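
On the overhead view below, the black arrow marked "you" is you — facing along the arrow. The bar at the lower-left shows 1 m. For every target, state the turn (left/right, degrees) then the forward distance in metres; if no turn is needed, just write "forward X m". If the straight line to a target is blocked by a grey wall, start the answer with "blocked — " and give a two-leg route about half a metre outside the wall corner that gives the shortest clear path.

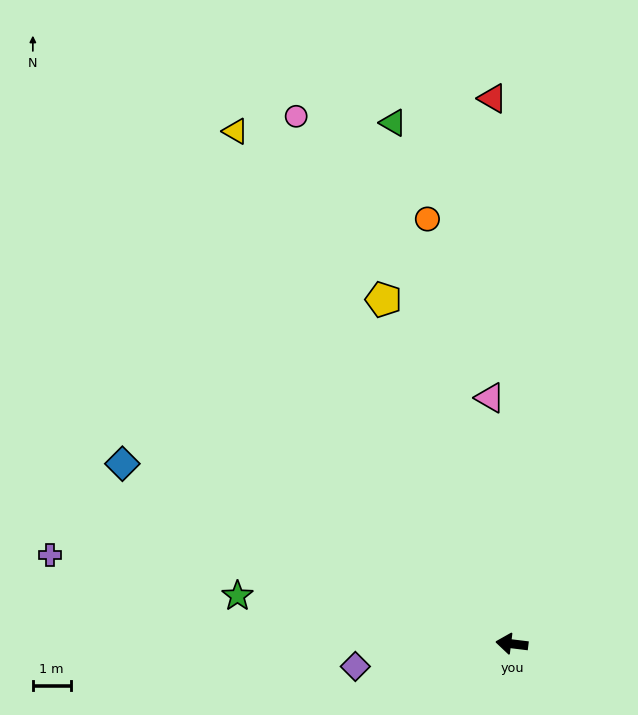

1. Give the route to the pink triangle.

turn right 78°, forward 6.6 m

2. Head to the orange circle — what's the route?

turn right 72°, forward 11.5 m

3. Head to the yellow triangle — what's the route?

turn right 55°, forward 15.4 m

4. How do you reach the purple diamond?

turn left 15°, forward 4.2 m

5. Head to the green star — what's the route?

turn right 3°, forward 7.4 m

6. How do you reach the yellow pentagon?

turn right 63°, forward 9.7 m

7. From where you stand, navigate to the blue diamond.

turn right 18°, forward 11.4 m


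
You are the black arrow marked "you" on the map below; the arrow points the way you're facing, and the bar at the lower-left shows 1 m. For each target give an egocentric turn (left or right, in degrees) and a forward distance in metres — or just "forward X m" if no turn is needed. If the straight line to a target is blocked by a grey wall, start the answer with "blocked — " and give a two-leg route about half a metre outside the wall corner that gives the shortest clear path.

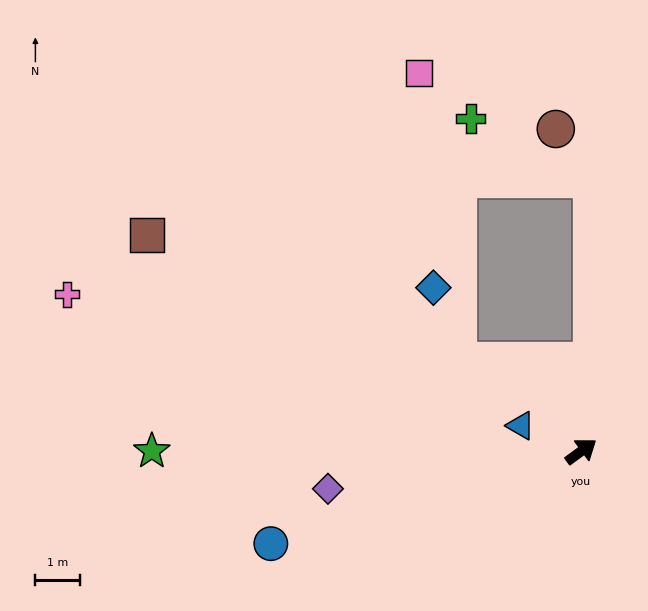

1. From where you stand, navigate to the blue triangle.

turn left 121°, forward 1.5 m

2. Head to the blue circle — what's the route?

turn left 160°, forward 7.3 m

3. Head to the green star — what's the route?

turn left 144°, forward 9.7 m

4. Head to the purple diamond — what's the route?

turn left 152°, forward 5.8 m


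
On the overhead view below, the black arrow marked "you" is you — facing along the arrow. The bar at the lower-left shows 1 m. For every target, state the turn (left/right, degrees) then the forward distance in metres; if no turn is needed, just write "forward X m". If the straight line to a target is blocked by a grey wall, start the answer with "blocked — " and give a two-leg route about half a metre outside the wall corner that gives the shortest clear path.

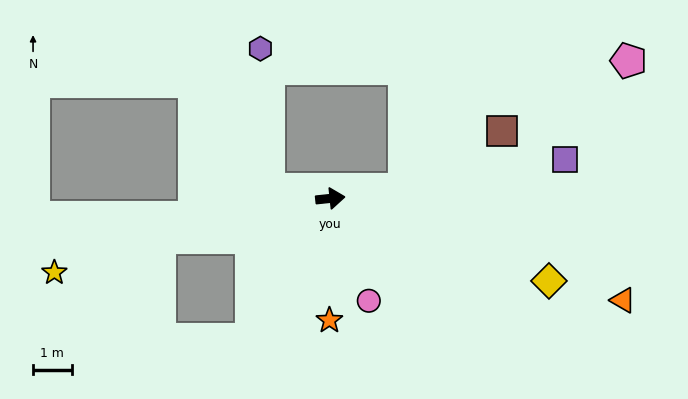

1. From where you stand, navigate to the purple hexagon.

blocked — turn left 166°, forward 1.6 m, then turn right 78°, forward 3.7 m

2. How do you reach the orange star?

turn right 96°, forward 3.2 m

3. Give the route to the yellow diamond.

turn right 27°, forward 6.1 m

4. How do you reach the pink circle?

turn right 75°, forward 2.8 m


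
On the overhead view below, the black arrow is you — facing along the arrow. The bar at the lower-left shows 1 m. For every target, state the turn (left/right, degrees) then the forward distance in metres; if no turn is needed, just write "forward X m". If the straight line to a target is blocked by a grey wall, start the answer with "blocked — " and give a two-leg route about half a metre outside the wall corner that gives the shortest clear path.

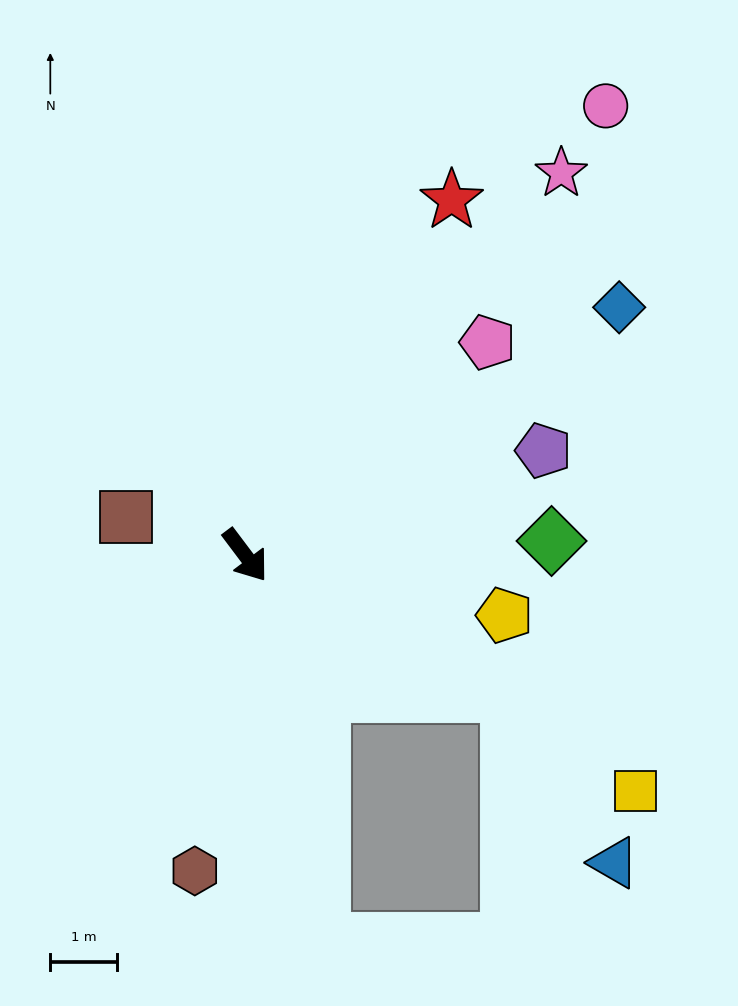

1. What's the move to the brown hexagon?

turn right 46°, forward 4.8 m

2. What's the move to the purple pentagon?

turn left 72°, forward 4.8 m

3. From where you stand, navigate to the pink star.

turn left 103°, forward 7.5 m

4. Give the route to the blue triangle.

blocked — turn left 25°, forward 4.5 m, then turn right 30°, forward 3.0 m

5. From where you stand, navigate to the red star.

turn left 113°, forward 6.2 m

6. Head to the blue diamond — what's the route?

turn left 87°, forward 6.8 m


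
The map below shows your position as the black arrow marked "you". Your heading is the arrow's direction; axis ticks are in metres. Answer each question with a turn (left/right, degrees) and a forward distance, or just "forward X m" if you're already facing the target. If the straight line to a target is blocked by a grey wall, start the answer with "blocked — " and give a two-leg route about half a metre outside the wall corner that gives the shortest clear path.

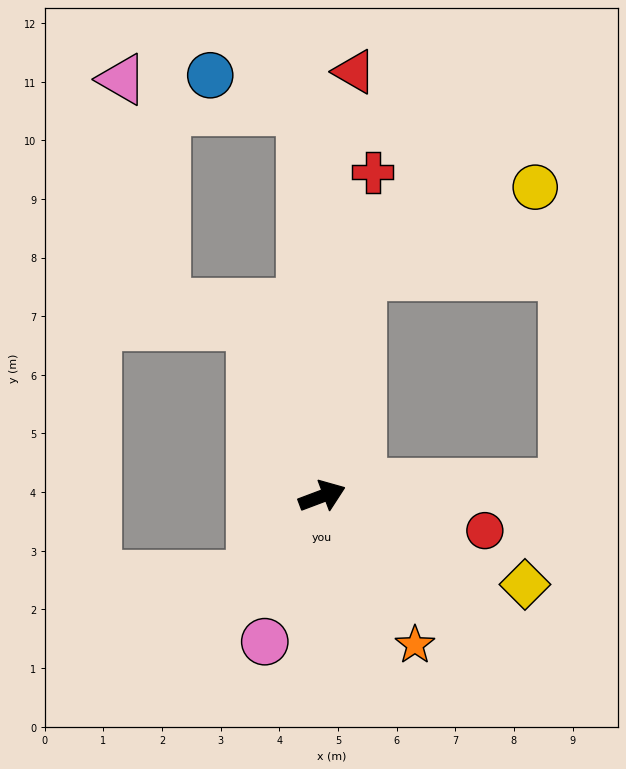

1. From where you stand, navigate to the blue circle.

blocked — turn left 72°, forward 6.6 m, then turn left 66°, forward 1.7 m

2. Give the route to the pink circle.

turn right 132°, forward 2.7 m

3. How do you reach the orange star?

turn right 79°, forward 3.0 m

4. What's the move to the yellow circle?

blocked — turn left 59°, forward 3.8 m, then turn right 53°, forward 3.3 m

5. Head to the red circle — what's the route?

turn right 33°, forward 2.8 m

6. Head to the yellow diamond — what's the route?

turn right 44°, forward 3.8 m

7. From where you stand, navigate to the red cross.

turn left 60°, forward 5.6 m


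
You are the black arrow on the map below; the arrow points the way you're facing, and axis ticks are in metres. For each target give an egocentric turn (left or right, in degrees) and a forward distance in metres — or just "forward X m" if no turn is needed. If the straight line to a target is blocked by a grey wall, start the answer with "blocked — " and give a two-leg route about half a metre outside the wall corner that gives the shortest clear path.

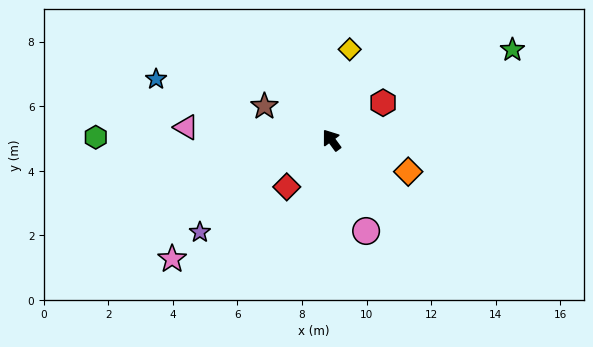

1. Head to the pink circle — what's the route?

turn left 165°, forward 3.0 m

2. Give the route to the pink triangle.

turn left 49°, forward 4.5 m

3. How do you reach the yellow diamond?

turn right 48°, forward 2.9 m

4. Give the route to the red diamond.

turn left 100°, forward 2.0 m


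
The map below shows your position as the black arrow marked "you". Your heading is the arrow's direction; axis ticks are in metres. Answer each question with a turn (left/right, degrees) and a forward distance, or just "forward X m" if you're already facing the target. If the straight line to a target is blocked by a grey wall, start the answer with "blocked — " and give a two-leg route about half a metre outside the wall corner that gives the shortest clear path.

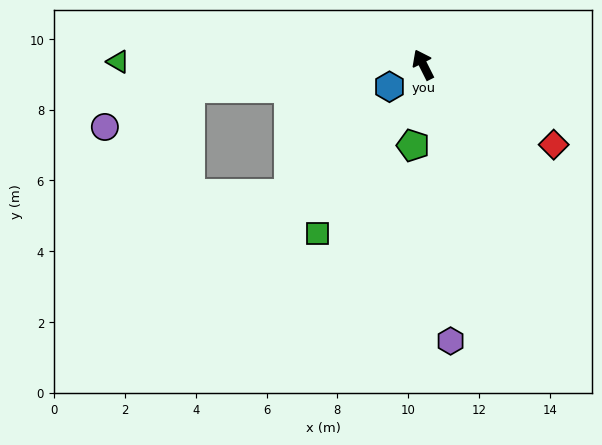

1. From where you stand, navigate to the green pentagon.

turn left 146°, forward 2.3 m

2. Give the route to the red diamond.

turn right 148°, forward 4.3 m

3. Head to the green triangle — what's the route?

turn left 63°, forward 8.6 m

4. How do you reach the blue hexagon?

turn left 97°, forward 1.1 m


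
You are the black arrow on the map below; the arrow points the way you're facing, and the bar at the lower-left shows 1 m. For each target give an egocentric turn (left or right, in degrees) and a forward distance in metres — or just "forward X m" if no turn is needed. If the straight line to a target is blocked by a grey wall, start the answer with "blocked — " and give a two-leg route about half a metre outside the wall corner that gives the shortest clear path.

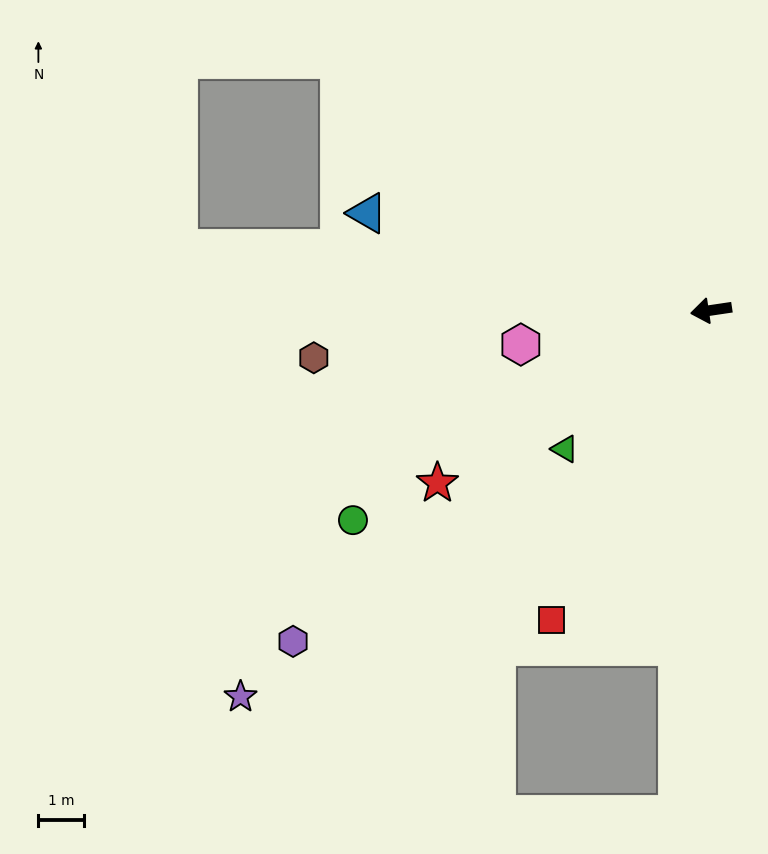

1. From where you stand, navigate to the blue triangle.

turn right 24°, forward 7.8 m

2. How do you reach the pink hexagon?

forward 4.2 m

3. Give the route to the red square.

turn left 54°, forward 7.6 m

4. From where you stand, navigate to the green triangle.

turn left 35°, forward 4.4 m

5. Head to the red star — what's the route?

turn left 24°, forward 7.1 m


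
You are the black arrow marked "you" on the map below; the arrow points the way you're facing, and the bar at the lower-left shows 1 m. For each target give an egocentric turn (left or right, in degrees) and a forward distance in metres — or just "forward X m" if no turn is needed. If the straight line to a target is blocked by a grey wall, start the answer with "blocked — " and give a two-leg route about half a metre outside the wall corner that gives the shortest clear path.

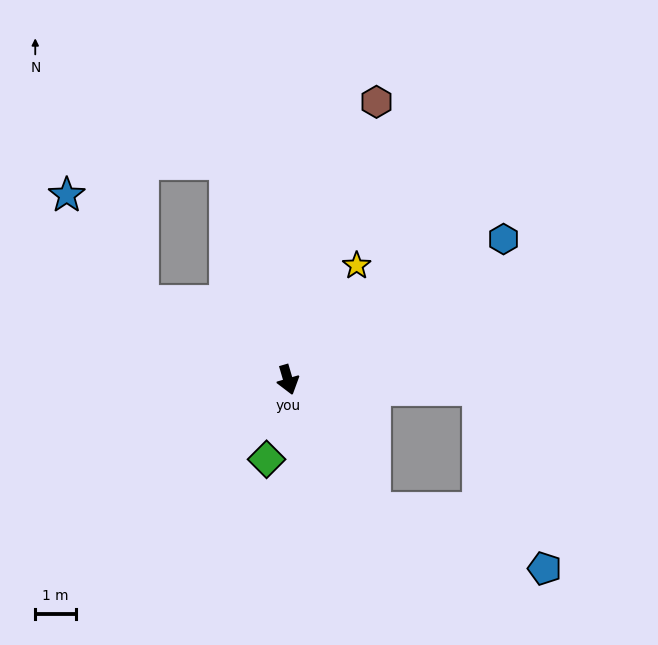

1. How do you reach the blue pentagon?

blocked — turn left 17°, forward 3.8 m, then turn left 37°, forward 4.5 m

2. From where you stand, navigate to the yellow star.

turn left 133°, forward 3.3 m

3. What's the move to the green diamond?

turn right 31°, forward 2.0 m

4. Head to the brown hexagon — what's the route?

turn left 146°, forward 7.2 m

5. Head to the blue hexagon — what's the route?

turn left 107°, forward 6.4 m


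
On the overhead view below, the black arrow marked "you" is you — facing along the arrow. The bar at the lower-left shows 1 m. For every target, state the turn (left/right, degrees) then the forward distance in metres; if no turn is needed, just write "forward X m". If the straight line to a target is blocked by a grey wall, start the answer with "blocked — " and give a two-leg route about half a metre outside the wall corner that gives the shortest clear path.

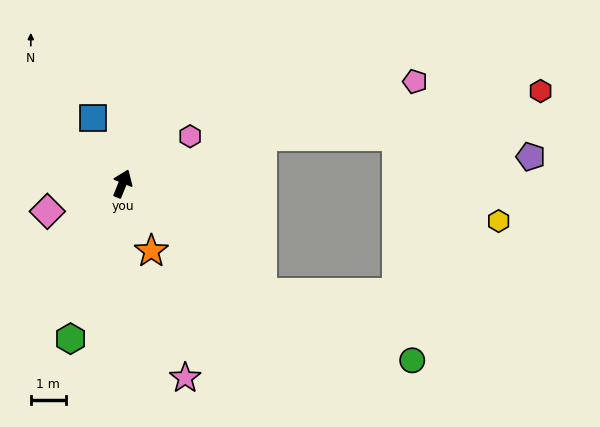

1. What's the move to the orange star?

turn right 135°, forward 2.1 m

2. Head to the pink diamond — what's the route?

turn left 132°, forward 2.3 m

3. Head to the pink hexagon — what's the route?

turn right 33°, forward 2.4 m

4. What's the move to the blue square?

turn left 46°, forward 2.1 m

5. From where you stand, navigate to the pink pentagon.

turn right 49°, forward 8.9 m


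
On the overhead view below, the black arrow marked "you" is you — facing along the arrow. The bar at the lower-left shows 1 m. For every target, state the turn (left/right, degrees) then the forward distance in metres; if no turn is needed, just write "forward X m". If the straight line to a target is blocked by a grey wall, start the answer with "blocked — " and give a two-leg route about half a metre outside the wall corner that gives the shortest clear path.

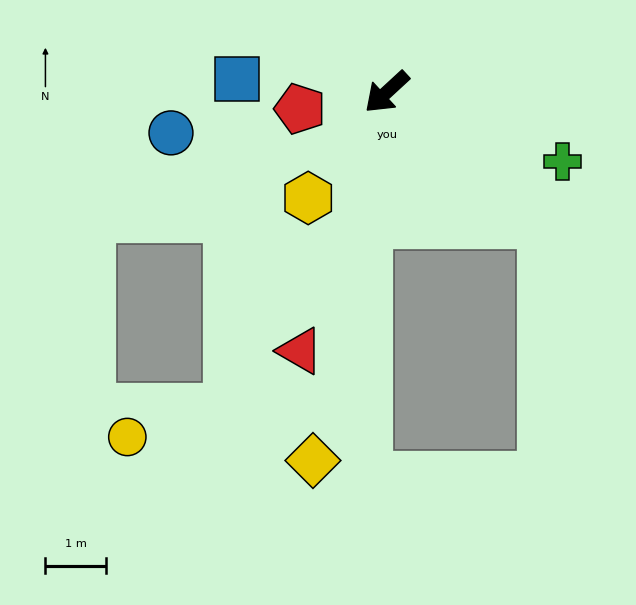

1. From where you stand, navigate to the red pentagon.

turn right 32°, forward 1.5 m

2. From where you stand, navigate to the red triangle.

turn left 29°, forward 4.5 m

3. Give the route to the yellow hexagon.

turn left 11°, forward 2.2 m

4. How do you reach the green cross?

turn left 116°, forward 3.1 m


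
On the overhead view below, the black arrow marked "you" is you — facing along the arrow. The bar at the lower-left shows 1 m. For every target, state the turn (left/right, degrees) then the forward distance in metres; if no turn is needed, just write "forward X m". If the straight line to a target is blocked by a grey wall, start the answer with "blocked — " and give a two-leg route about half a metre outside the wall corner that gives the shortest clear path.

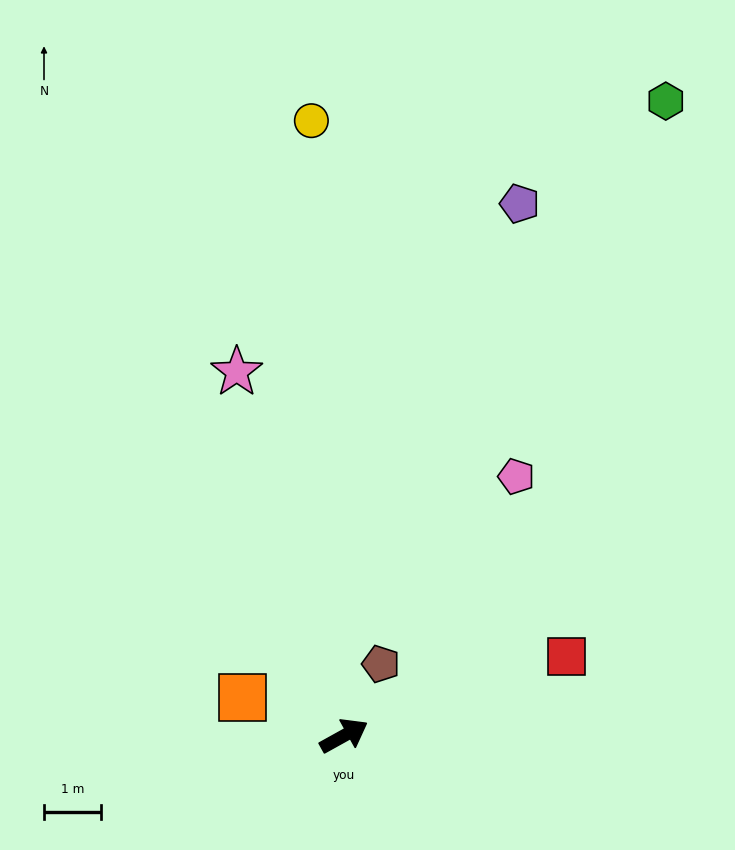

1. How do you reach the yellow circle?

turn left 64°, forward 10.8 m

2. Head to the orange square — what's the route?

turn left 130°, forward 1.9 m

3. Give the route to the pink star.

turn left 77°, forward 6.6 m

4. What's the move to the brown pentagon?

turn left 34°, forward 1.4 m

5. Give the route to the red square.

turn right 10°, forward 4.1 m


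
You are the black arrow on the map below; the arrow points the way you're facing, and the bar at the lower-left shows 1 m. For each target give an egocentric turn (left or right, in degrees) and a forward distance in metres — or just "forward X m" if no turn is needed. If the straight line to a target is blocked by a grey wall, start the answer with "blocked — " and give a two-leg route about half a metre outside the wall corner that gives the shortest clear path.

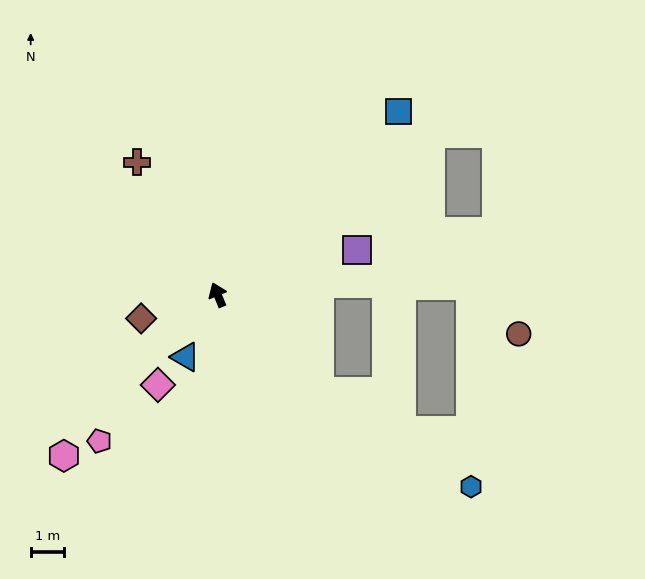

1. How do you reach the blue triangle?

turn left 130°, forward 2.1 m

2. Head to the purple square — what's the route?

turn right 94°, forward 4.4 m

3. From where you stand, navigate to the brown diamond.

turn left 85°, forward 2.4 m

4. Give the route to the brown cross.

turn left 9°, forward 4.6 m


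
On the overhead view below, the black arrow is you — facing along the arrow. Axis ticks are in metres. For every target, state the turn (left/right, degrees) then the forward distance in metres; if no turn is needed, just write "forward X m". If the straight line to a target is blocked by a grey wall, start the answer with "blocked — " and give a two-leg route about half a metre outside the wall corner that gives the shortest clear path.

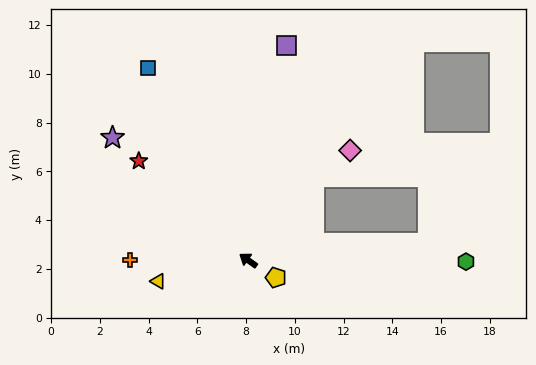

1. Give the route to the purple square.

turn right 65°, forward 8.9 m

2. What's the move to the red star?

turn right 7°, forward 6.1 m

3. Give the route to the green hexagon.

turn right 145°, forward 8.9 m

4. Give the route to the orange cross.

turn left 35°, forward 4.8 m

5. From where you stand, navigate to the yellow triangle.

turn left 49°, forward 3.8 m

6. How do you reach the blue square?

turn right 27°, forward 8.9 m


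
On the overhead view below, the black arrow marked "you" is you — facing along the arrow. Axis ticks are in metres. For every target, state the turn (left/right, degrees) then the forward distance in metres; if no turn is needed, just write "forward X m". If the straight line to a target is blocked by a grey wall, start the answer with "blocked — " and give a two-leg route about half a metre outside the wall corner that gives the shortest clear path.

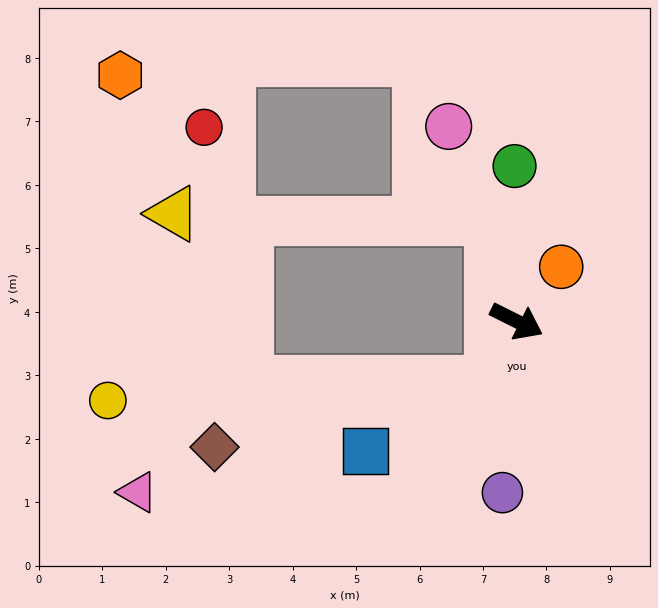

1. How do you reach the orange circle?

turn left 77°, forward 1.1 m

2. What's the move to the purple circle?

turn right 68°, forward 2.7 m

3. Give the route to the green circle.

turn left 117°, forward 2.4 m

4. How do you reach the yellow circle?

blocked — turn right 86°, forward 1.0 m, then turn right 65°, forward 6.1 m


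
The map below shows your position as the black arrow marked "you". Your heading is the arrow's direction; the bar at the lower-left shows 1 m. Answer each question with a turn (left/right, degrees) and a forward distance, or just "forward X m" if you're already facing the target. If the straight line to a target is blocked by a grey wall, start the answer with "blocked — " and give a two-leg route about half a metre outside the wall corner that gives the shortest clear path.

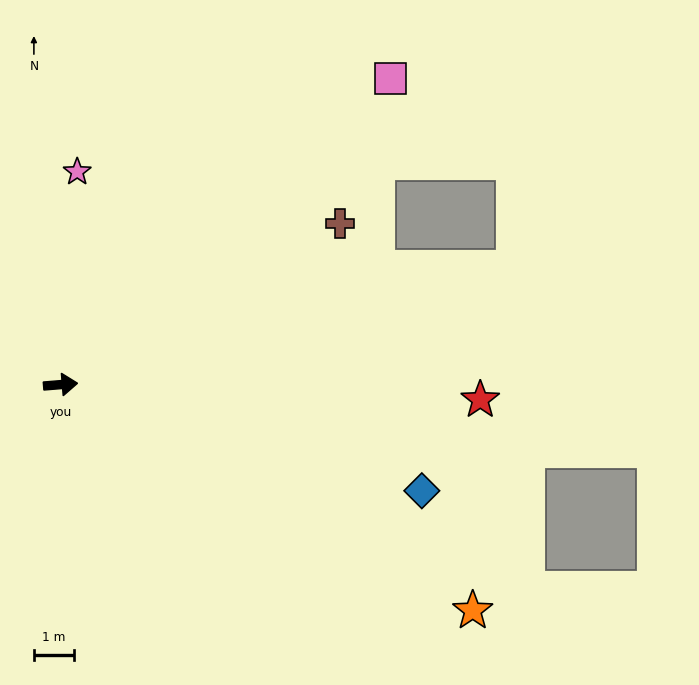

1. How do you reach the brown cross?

turn left 25°, forward 8.0 m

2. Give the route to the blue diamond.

turn right 21°, forward 9.3 m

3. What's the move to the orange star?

turn right 33°, forward 11.6 m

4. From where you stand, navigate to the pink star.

turn left 81°, forward 5.3 m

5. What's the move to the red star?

turn right 7°, forward 10.4 m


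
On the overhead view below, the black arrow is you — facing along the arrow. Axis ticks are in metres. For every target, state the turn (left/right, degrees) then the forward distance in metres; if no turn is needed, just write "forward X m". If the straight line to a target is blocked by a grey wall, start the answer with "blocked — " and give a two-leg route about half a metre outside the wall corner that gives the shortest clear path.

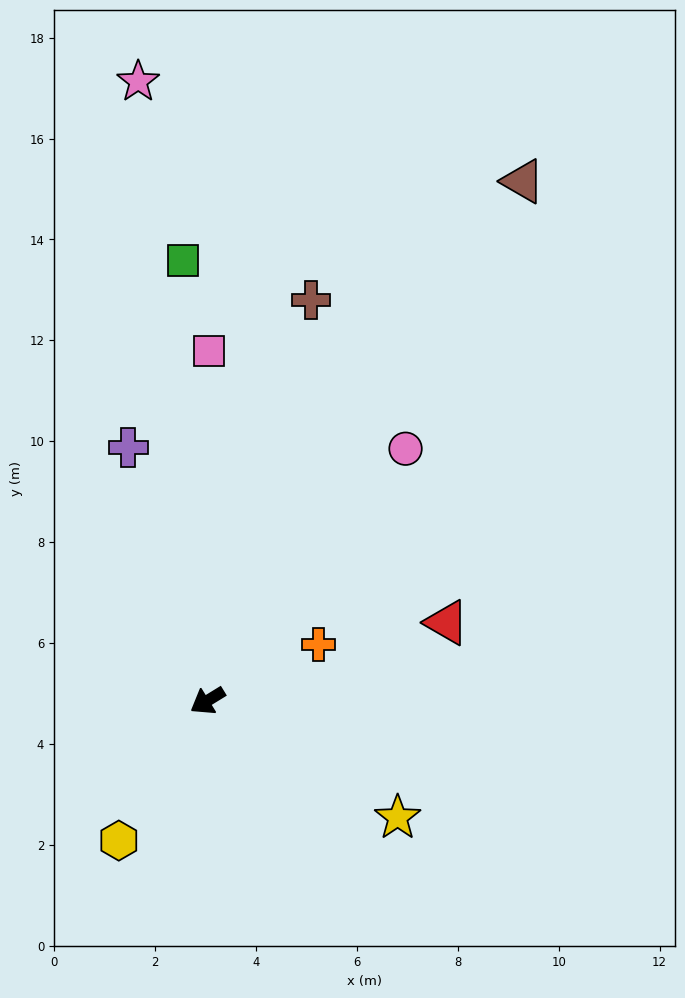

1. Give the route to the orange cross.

turn left 175°, forward 2.5 m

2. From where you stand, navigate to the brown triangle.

turn right 153°, forward 12.0 m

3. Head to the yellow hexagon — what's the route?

turn left 26°, forward 3.3 m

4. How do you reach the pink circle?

turn right 160°, forward 6.4 m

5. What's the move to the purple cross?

turn right 104°, forward 5.3 m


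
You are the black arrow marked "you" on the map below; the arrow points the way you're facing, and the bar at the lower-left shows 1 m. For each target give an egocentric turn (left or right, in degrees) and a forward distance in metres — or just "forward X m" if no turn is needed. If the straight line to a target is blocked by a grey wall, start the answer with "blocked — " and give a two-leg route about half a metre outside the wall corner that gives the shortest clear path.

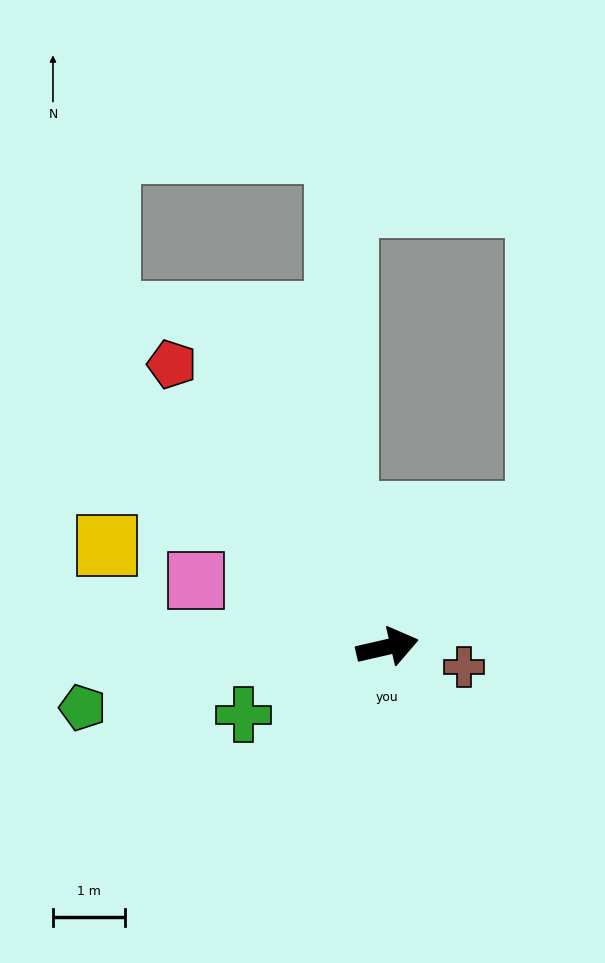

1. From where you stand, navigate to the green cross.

turn right 168°, forward 2.2 m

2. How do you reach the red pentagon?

turn left 114°, forward 4.9 m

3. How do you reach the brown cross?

turn right 28°, forward 1.1 m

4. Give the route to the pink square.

turn left 148°, forward 2.8 m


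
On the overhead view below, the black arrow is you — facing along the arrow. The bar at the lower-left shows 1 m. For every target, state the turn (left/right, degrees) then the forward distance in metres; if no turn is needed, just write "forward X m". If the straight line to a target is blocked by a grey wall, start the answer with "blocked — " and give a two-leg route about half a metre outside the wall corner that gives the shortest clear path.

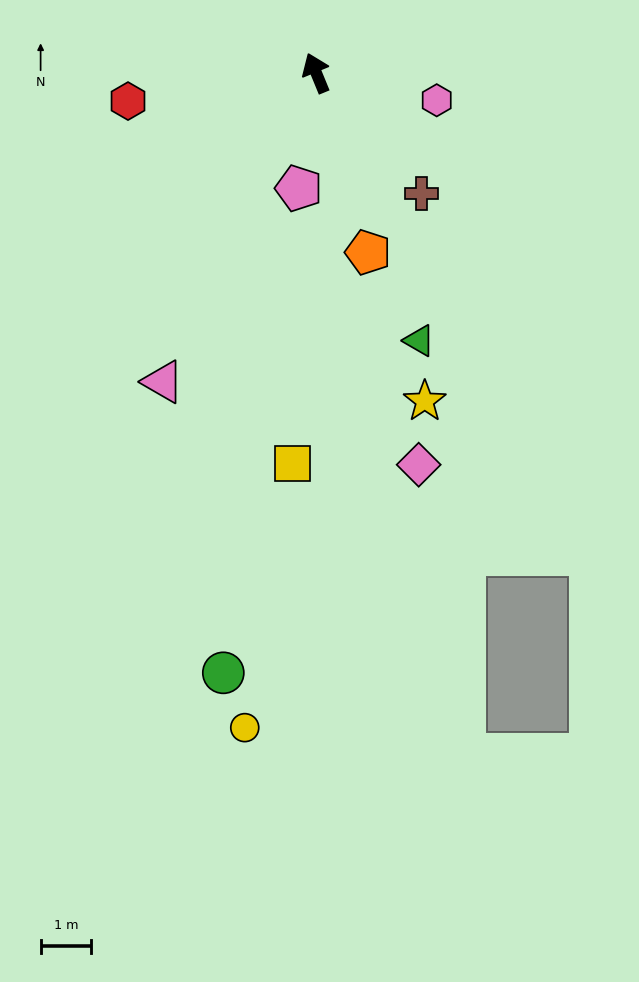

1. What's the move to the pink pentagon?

turn left 149°, forward 2.3 m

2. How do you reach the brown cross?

turn right 161°, forward 3.2 m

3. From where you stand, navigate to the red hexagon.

turn left 76°, forward 3.8 m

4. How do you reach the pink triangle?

turn left 131°, forward 6.8 m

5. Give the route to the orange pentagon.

turn left 174°, forward 3.7 m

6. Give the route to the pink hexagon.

turn right 125°, forward 2.4 m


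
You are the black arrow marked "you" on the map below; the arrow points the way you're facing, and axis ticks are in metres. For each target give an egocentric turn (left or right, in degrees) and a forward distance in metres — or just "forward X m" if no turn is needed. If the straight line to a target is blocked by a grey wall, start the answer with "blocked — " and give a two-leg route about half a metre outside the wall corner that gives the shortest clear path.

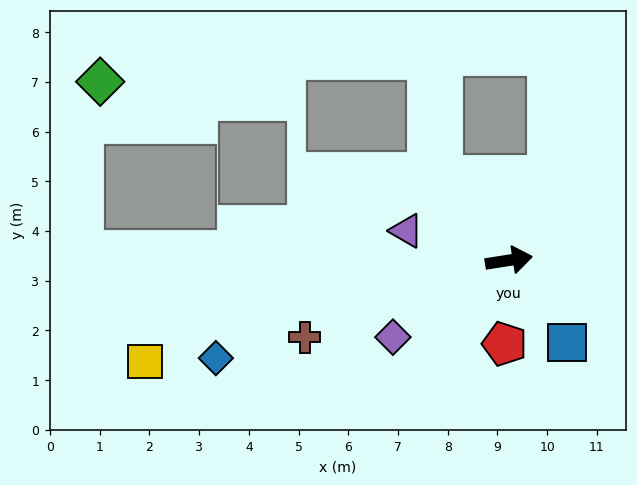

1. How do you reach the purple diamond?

turn right 155°, forward 2.8 m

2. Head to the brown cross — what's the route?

turn right 168°, forward 4.4 m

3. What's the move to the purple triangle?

turn left 155°, forward 2.1 m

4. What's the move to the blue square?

turn right 64°, forward 2.0 m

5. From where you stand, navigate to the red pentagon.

turn right 102°, forward 1.7 m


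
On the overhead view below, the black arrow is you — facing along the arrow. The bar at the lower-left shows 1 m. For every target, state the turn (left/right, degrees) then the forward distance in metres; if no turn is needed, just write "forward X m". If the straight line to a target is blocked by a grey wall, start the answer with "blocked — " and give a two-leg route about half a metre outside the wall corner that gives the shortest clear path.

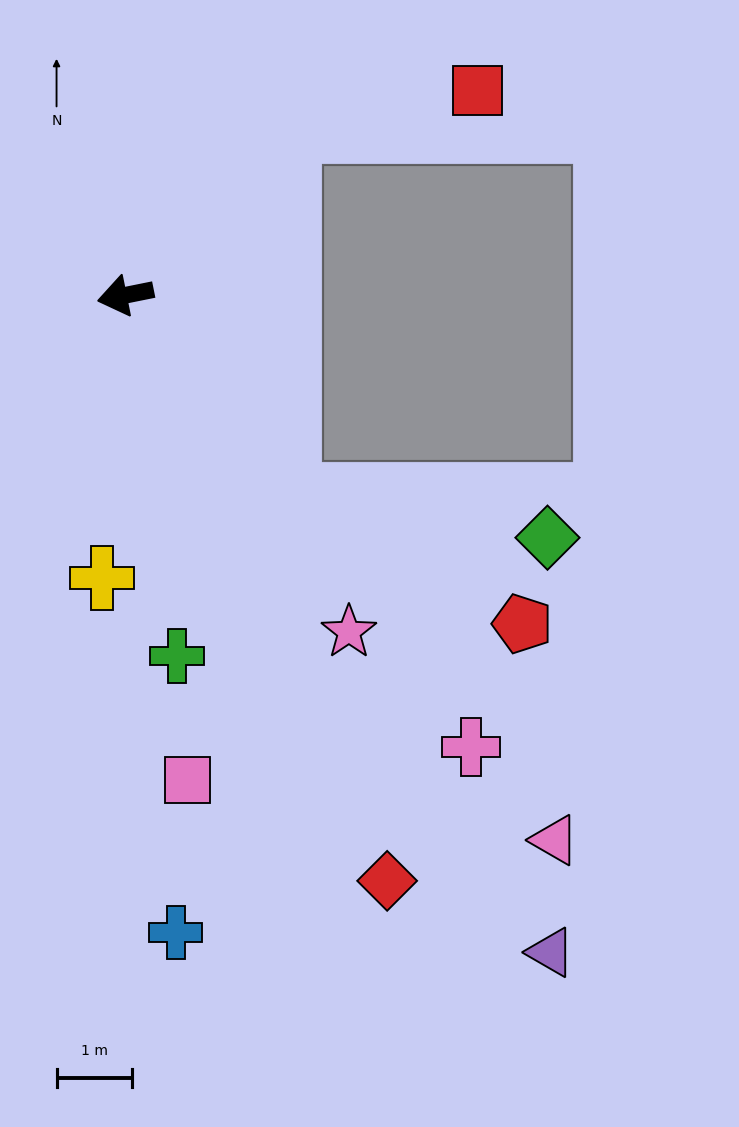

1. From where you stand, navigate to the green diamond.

blocked — turn left 118°, forward 3.4 m, then turn left 41°, forward 3.5 m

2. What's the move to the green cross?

turn left 87°, forward 4.8 m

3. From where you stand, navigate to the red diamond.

turn left 103°, forward 8.5 m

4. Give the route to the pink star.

turn left 112°, forward 5.3 m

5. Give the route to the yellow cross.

turn left 74°, forward 3.8 m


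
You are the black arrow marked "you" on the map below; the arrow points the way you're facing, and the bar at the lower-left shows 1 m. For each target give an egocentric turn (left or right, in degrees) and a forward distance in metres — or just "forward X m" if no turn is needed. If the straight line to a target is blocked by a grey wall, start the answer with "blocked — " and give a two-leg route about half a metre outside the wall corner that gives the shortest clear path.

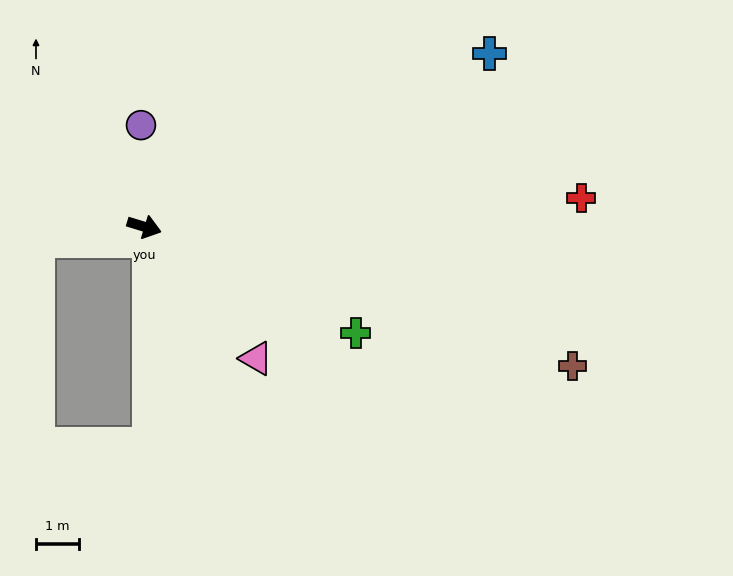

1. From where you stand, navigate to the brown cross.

forward 10.5 m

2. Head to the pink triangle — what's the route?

turn right 33°, forward 4.0 m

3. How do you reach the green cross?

turn right 10°, forward 5.5 m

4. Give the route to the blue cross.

turn left 44°, forward 9.0 m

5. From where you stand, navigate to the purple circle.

turn left 109°, forward 2.4 m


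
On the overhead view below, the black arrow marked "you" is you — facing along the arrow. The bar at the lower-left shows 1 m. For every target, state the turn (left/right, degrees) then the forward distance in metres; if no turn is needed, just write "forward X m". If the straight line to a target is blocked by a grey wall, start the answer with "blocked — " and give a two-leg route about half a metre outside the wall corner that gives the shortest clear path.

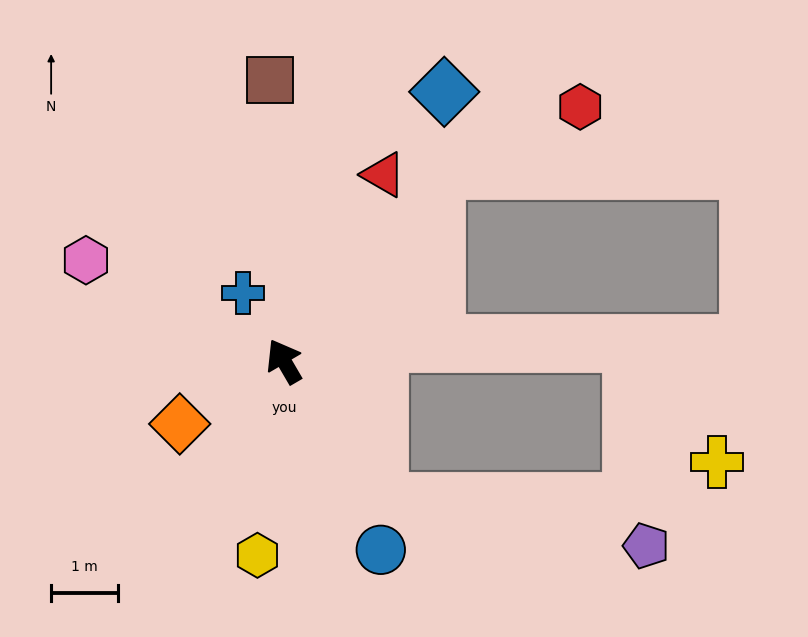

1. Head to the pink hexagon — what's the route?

turn left 33°, forward 3.3 m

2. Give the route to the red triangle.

turn right 58°, forward 3.2 m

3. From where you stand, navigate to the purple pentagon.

blocked — turn right 176°, forward 2.5 m, then turn left 46°, forward 4.0 m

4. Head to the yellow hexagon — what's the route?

turn left 142°, forward 2.9 m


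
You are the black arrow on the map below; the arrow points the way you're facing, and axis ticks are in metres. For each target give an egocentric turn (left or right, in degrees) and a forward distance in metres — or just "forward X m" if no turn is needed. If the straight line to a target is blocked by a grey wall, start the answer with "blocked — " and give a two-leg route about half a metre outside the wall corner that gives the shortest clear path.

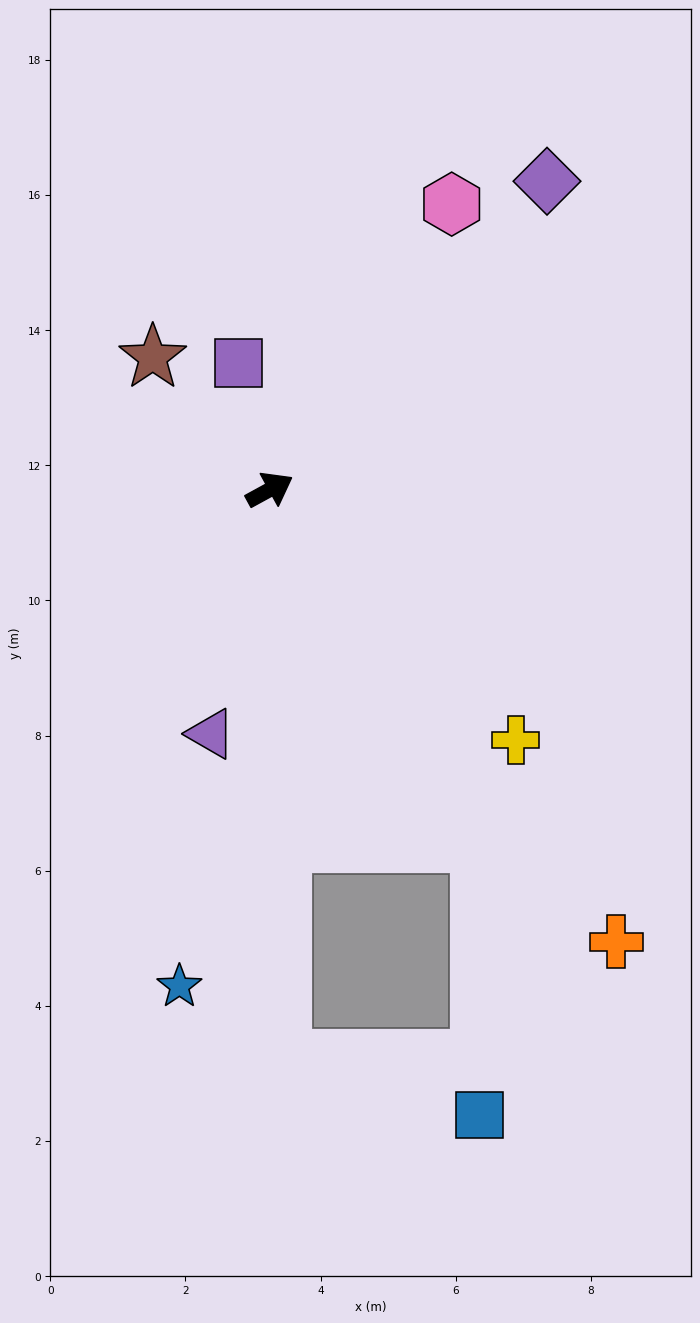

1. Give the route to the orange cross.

turn right 81°, forward 8.4 m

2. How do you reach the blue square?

blocked — turn right 88°, forward 6.1 m, then turn right 31°, forward 4.0 m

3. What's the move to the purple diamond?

turn left 19°, forward 6.1 m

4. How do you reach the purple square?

turn left 75°, forward 1.9 m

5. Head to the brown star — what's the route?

turn left 103°, forward 2.6 m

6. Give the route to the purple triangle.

turn right 132°, forward 3.7 m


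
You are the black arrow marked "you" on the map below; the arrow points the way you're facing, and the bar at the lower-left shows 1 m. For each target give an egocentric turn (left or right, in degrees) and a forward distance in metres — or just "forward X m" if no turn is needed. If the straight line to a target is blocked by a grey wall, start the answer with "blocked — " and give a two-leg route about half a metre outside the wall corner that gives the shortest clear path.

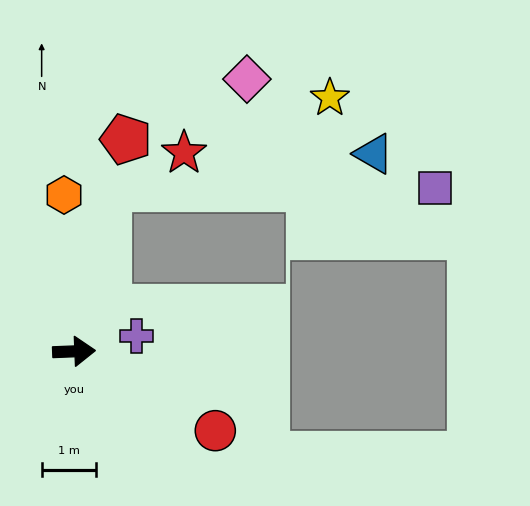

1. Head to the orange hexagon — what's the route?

turn left 91°, forward 2.9 m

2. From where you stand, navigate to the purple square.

blocked — turn left 76°, forward 3.1 m, then turn right 78°, forward 6.0 m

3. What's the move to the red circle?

turn right 32°, forward 3.0 m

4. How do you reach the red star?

blocked — turn left 76°, forward 3.1 m, then turn right 53°, forward 1.5 m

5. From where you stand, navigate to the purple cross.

turn left 12°, forward 1.2 m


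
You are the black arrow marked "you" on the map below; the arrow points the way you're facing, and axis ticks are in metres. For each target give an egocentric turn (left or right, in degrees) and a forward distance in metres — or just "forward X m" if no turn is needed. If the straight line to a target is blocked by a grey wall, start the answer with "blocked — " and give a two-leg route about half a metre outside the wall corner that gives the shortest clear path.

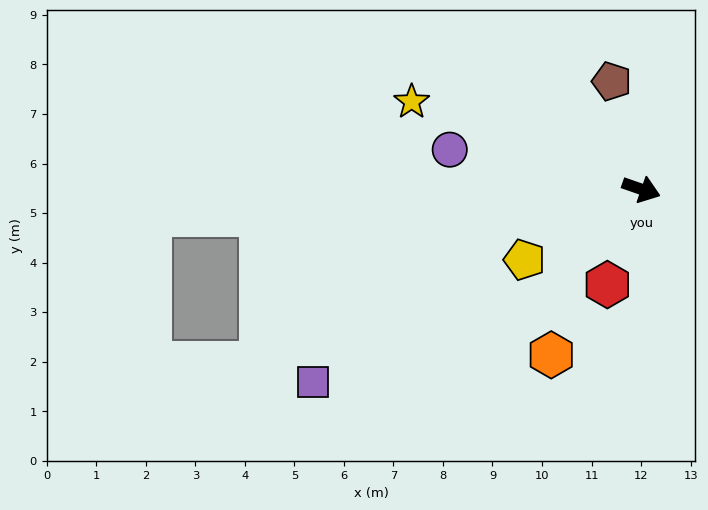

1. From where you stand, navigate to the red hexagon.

turn right 90°, forward 2.0 m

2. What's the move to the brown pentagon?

turn left 125°, forward 2.3 m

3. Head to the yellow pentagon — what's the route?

turn right 130°, forward 2.8 m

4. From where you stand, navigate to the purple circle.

turn right 172°, forward 3.9 m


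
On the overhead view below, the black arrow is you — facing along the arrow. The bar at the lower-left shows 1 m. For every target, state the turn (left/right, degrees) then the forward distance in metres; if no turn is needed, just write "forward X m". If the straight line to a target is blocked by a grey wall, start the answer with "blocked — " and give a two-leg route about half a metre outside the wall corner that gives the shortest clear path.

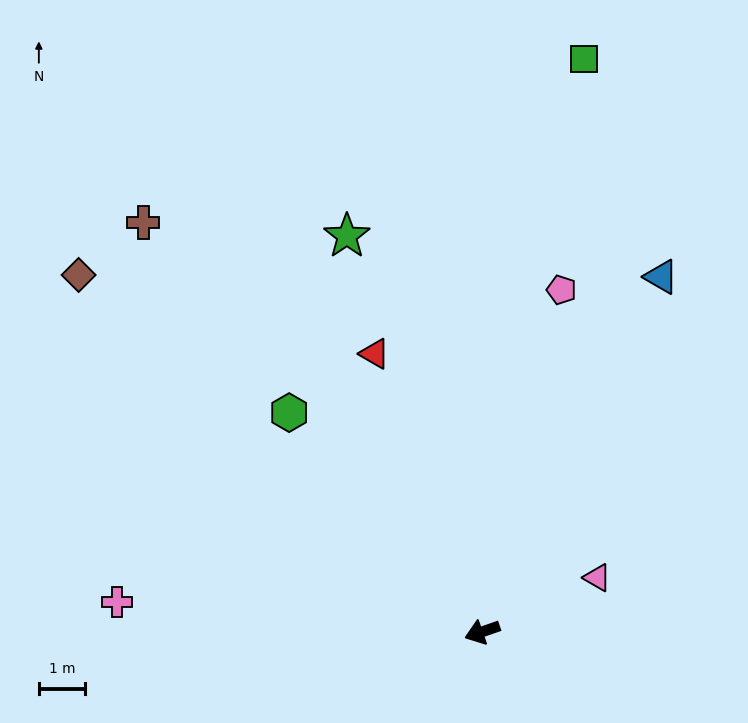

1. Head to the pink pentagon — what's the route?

turn right 122°, forward 7.6 m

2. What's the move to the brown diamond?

turn right 61°, forward 11.6 m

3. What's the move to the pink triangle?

turn right 174°, forward 2.7 m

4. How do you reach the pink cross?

turn right 24°, forward 7.9 m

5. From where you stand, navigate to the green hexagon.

turn right 68°, forward 6.3 m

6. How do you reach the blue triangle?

turn right 136°, forward 8.6 m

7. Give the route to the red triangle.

turn right 88°, forward 6.4 m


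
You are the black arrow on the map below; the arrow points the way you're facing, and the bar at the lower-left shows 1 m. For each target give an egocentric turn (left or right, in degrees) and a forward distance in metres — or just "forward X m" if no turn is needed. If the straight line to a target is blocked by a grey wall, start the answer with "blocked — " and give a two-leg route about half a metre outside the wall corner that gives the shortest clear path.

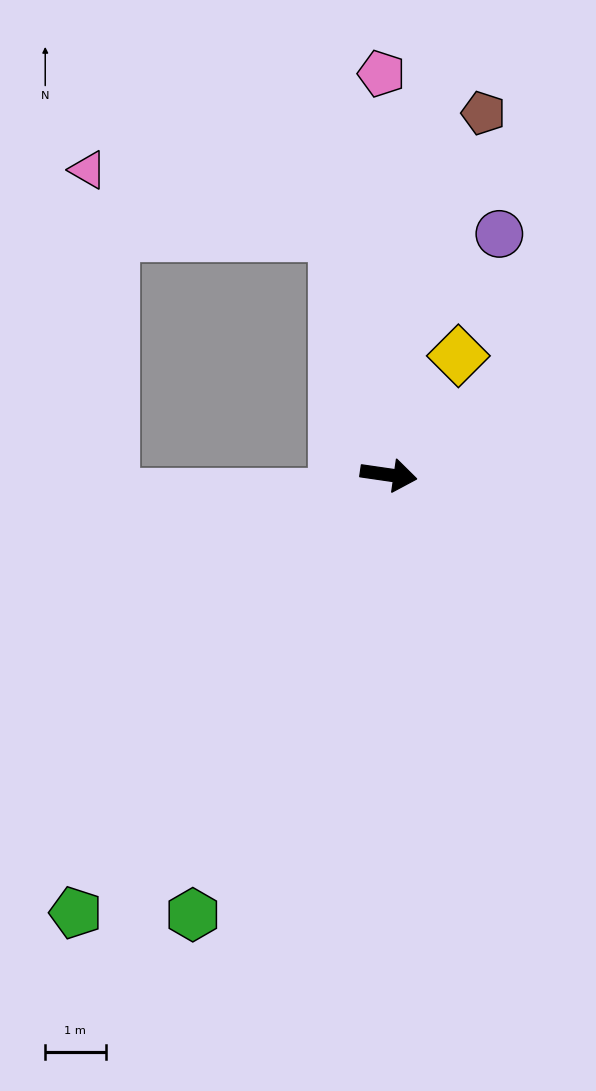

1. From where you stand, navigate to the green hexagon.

turn right 106°, forward 8.0 m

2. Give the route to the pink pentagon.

turn left 99°, forward 6.7 m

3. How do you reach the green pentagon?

turn right 117°, forward 8.9 m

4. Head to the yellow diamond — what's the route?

turn left 68°, forward 2.3 m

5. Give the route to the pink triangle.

blocked — turn left 111°, forward 4.1 m, then turn left 62°, forward 4.2 m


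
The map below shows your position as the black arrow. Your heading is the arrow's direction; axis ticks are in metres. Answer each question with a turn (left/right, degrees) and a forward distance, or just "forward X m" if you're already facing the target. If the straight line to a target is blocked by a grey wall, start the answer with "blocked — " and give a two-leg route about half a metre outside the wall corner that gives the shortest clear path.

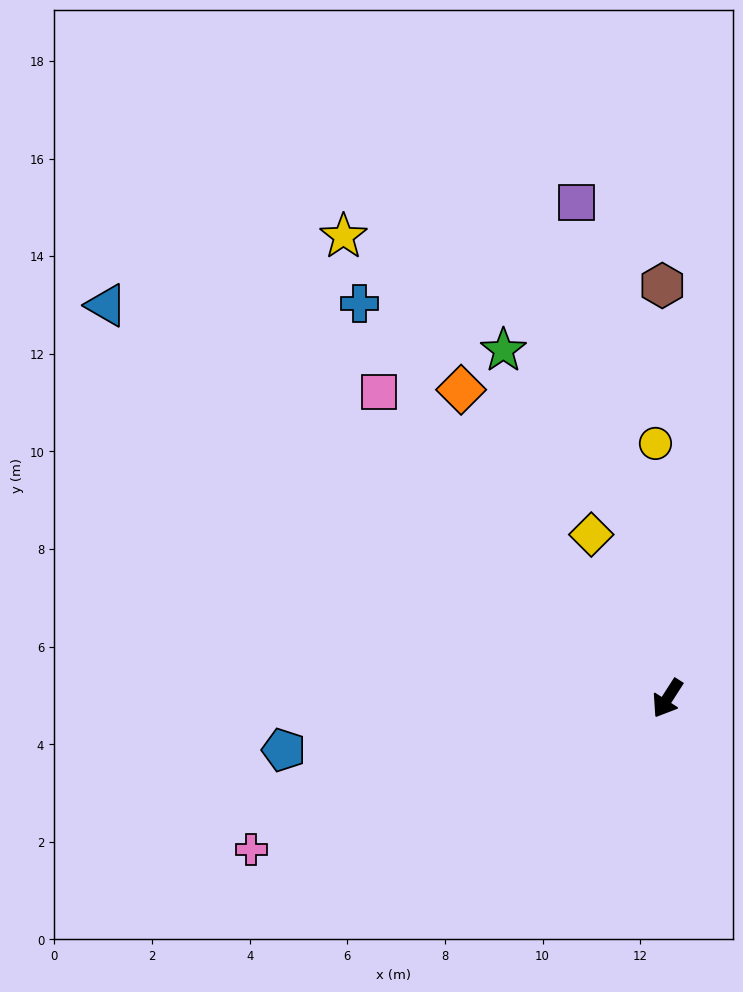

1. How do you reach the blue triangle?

turn right 92°, forward 14.0 m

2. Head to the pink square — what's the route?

turn right 104°, forward 8.6 m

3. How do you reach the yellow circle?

turn right 145°, forward 5.2 m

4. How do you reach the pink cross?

turn right 37°, forward 9.1 m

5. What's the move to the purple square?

turn right 137°, forward 10.3 m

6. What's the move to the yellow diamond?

turn right 122°, forward 3.7 m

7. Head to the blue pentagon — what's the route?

turn right 50°, forward 7.9 m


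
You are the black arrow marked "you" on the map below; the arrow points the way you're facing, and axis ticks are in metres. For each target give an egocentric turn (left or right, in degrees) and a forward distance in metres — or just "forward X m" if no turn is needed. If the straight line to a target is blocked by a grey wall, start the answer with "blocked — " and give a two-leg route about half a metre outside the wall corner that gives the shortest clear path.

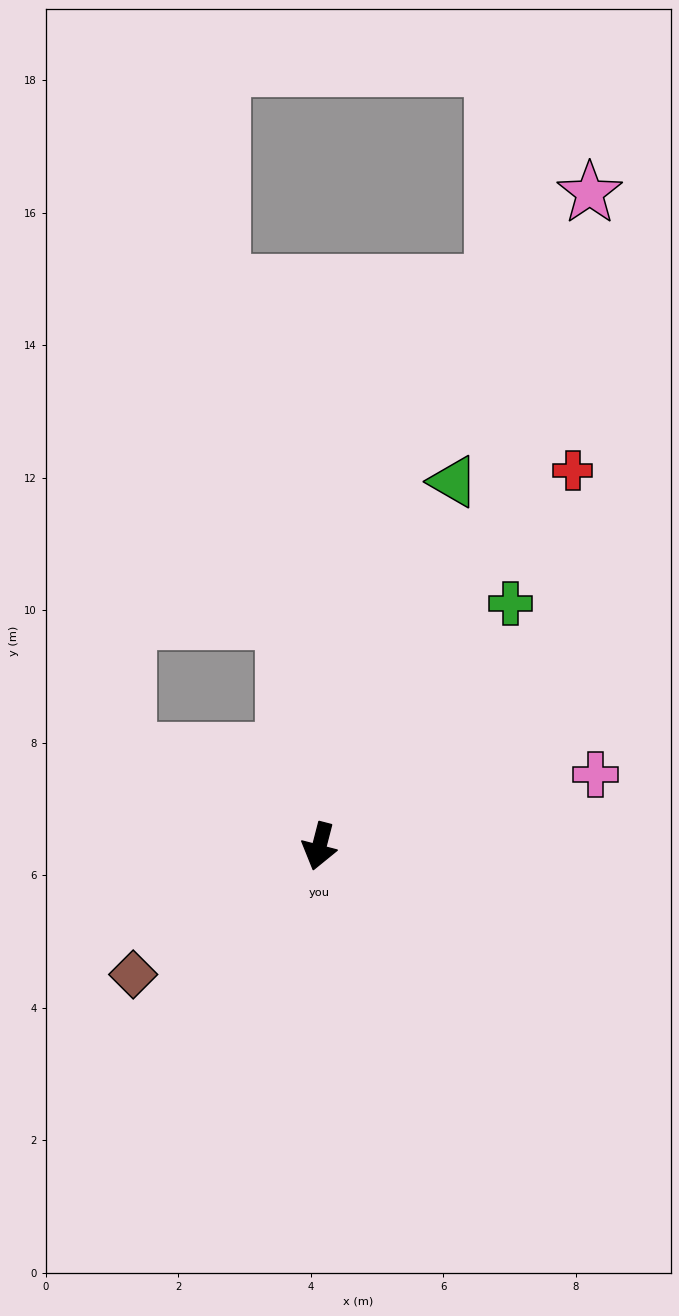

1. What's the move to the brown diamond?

turn right 41°, forward 3.4 m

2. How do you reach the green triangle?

turn left 174°, forward 5.9 m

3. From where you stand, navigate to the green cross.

turn left 156°, forward 4.7 m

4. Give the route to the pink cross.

turn left 119°, forward 4.3 m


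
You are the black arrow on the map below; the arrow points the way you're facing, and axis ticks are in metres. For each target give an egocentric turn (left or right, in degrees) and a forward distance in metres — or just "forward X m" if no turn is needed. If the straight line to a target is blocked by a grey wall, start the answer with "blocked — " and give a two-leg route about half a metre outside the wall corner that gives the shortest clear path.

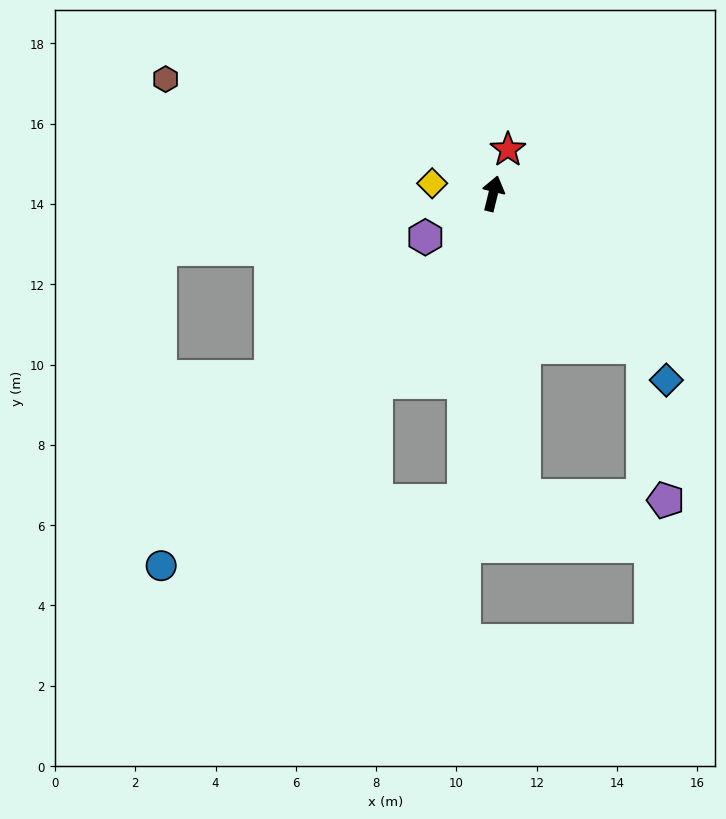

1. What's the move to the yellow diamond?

turn left 94°, forward 1.5 m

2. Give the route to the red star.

turn right 5°, forward 1.2 m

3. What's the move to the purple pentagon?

blocked — turn right 160°, forward 7.6 m, then turn left 82°, forward 3.5 m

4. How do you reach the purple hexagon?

turn left 137°, forward 2.0 m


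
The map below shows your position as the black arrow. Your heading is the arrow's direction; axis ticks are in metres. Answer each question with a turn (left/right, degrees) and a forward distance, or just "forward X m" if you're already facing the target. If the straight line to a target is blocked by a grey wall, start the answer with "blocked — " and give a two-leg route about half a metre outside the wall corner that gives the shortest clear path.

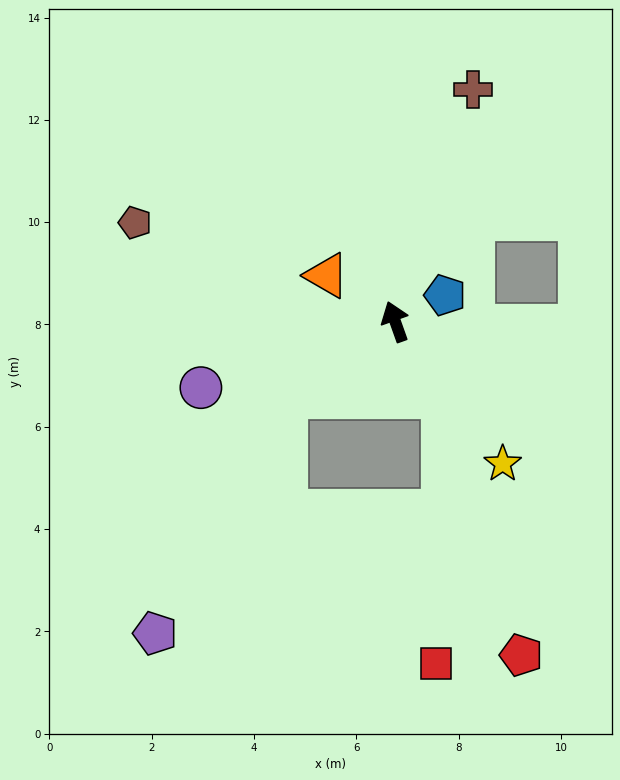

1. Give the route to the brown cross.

turn right 38°, forward 4.8 m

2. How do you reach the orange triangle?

turn left 36°, forward 1.6 m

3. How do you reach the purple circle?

turn left 89°, forward 4.0 m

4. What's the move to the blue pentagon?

turn right 82°, forward 1.1 m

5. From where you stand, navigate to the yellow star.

turn right 163°, forward 3.5 m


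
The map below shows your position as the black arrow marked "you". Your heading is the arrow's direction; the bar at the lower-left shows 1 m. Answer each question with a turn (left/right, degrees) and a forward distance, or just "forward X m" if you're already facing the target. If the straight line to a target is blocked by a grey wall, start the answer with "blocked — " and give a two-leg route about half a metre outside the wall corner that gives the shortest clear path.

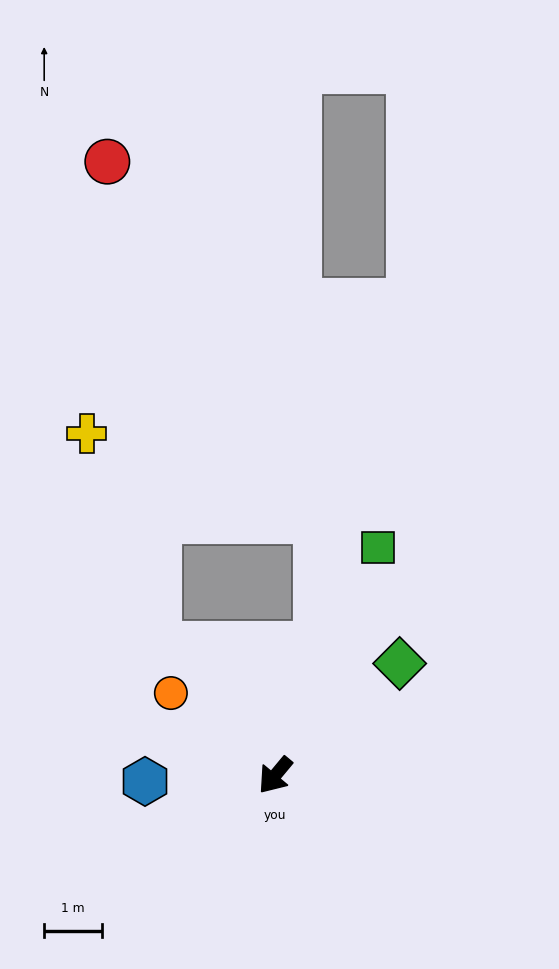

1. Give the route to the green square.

turn right 165°, forward 4.4 m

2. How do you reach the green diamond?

turn left 172°, forward 2.9 m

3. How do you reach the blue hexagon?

turn right 48°, forward 2.3 m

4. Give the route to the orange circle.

turn right 89°, forward 2.3 m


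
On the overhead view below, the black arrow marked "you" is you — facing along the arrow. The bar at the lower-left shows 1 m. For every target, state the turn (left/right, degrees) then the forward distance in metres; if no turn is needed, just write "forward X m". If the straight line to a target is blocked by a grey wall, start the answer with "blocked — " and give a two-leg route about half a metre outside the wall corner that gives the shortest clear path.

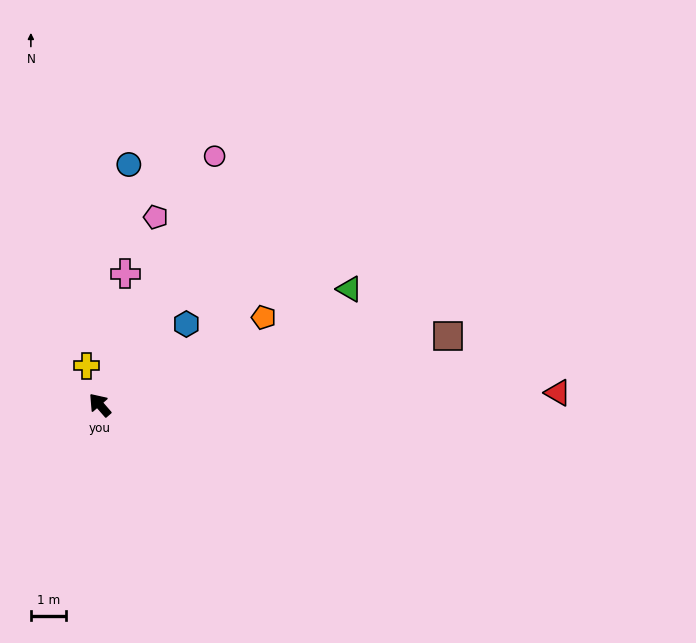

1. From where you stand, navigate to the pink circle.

turn right 66°, forward 7.7 m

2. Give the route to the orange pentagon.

turn right 103°, forward 5.3 m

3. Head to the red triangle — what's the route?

turn right 130°, forward 13.0 m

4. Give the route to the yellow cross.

turn right 23°, forward 1.2 m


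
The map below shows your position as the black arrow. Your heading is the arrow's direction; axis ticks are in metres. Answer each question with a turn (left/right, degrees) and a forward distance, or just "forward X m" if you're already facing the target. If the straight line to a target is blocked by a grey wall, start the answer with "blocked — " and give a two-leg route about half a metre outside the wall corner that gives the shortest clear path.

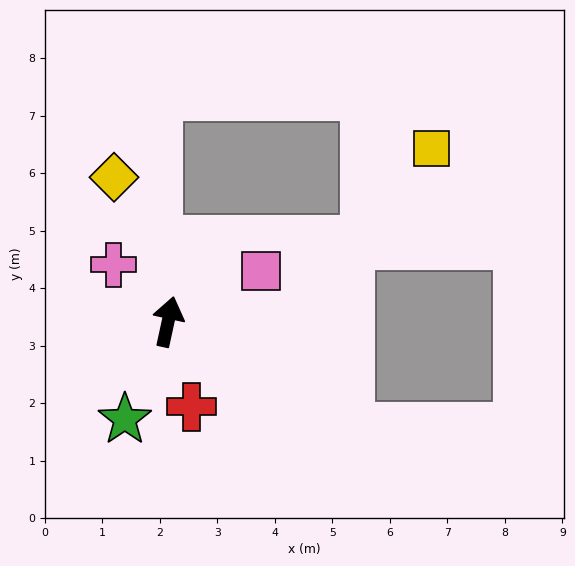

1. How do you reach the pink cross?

turn left 56°, forward 1.4 m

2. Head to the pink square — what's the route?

turn right 49°, forward 1.8 m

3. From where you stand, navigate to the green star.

turn left 168°, forward 1.9 m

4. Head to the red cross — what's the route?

turn right 152°, forward 1.5 m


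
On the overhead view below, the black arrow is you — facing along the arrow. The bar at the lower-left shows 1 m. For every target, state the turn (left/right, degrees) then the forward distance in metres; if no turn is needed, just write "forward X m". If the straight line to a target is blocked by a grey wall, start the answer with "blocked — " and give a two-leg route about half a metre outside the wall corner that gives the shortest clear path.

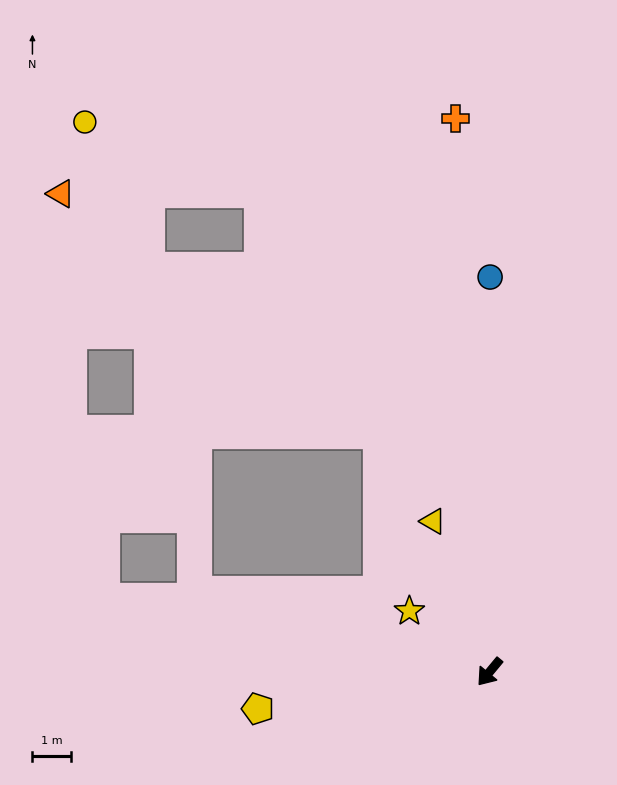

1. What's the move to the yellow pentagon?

turn right 41°, forward 6.0 m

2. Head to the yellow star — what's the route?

turn right 88°, forward 2.6 m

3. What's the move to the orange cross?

turn right 137°, forward 14.2 m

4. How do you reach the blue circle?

turn right 140°, forward 10.1 m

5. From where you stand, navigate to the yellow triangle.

turn right 120°, forward 4.1 m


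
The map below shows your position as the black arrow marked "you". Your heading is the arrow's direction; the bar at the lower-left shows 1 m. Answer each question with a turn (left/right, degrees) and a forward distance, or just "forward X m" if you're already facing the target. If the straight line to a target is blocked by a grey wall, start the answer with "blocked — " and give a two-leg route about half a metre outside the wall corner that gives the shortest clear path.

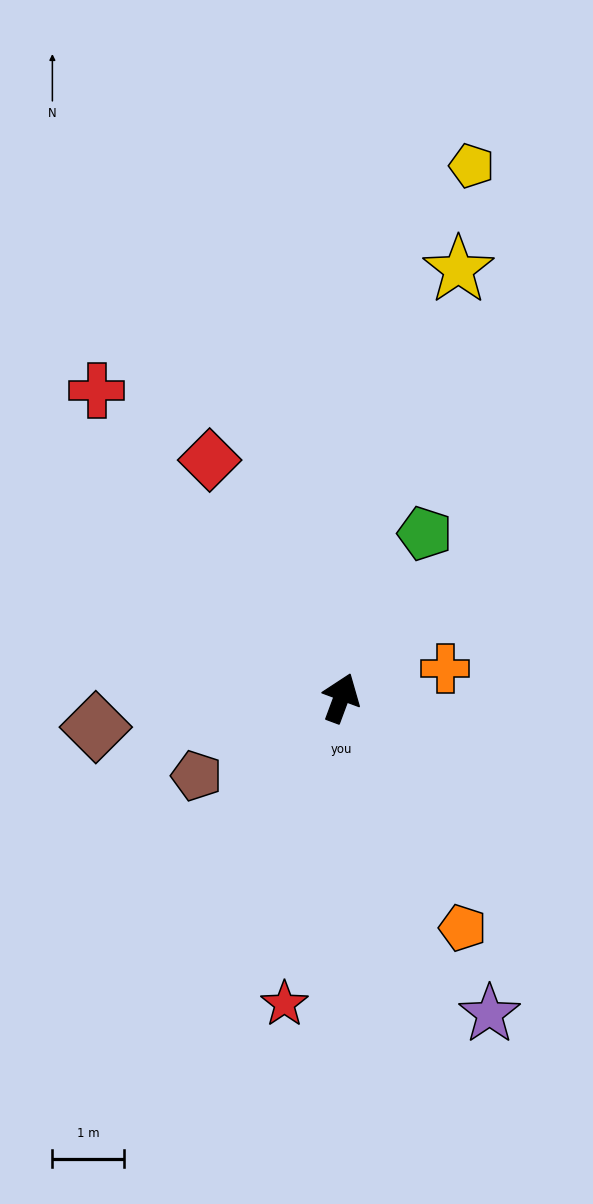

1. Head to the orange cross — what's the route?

turn right 54°, forward 1.5 m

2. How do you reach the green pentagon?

turn right 7°, forward 2.6 m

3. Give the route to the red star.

turn right 170°, forward 4.3 m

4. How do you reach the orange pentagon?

turn right 132°, forward 3.6 m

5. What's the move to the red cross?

turn left 59°, forward 5.5 m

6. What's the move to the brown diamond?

turn left 117°, forward 3.4 m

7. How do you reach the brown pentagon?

turn left 139°, forward 2.3 m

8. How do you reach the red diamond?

turn left 49°, forward 3.8 m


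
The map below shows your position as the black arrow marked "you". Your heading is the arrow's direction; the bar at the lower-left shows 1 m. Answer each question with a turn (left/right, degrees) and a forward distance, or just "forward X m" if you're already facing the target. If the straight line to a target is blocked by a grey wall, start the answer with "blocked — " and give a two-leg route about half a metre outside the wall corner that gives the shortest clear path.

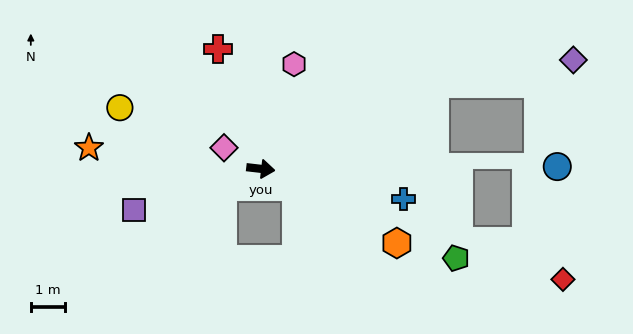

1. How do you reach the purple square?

turn right 155°, forward 4.0 m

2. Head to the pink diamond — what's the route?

turn left 157°, forward 1.3 m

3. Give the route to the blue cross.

turn right 5°, forward 4.3 m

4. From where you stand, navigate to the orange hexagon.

turn right 22°, forward 4.6 m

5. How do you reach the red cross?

turn left 116°, forward 3.8 m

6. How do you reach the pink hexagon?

turn left 79°, forward 3.3 m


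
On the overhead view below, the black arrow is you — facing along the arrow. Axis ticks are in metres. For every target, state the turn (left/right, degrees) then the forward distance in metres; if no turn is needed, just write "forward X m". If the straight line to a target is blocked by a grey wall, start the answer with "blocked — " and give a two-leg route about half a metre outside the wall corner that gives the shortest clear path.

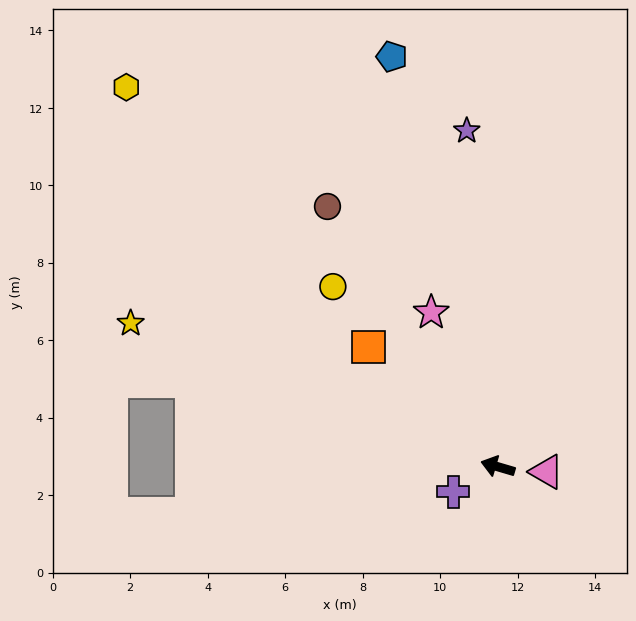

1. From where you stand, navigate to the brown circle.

turn right 40°, forward 8.0 m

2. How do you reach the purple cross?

turn left 46°, forward 1.3 m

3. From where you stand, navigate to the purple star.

turn right 68°, forward 8.7 m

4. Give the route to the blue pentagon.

turn right 59°, forward 10.9 m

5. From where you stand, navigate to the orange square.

turn right 26°, forward 4.5 m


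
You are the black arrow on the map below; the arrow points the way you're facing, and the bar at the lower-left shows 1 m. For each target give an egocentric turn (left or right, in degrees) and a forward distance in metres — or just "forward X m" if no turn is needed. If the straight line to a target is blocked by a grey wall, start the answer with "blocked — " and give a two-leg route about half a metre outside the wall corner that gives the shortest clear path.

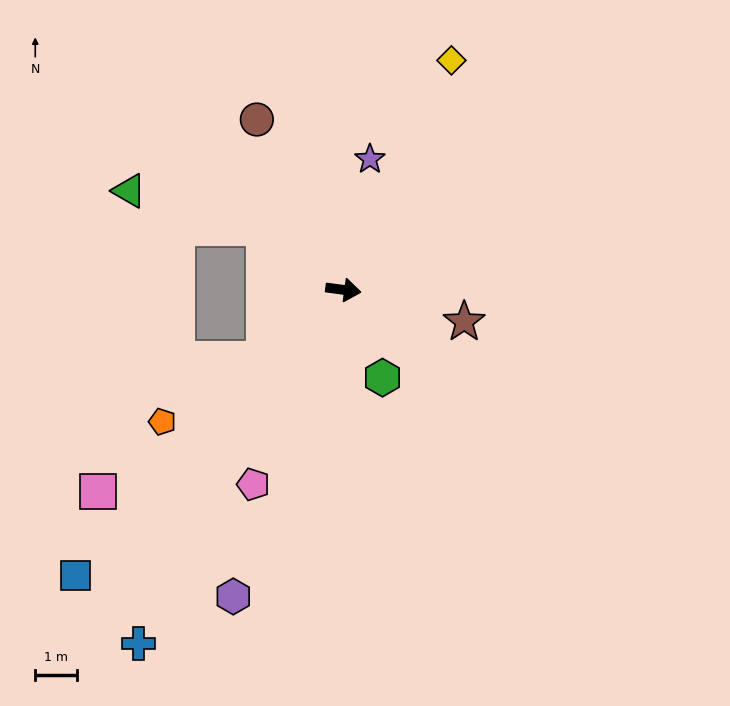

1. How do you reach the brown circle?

turn left 125°, forward 4.5 m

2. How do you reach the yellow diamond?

turn left 72°, forward 6.0 m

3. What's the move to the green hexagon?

turn right 58°, forward 2.3 m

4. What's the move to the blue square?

turn right 126°, forward 9.3 m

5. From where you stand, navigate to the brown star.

turn right 7°, forward 3.0 m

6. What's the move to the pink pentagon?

turn right 107°, forward 5.1 m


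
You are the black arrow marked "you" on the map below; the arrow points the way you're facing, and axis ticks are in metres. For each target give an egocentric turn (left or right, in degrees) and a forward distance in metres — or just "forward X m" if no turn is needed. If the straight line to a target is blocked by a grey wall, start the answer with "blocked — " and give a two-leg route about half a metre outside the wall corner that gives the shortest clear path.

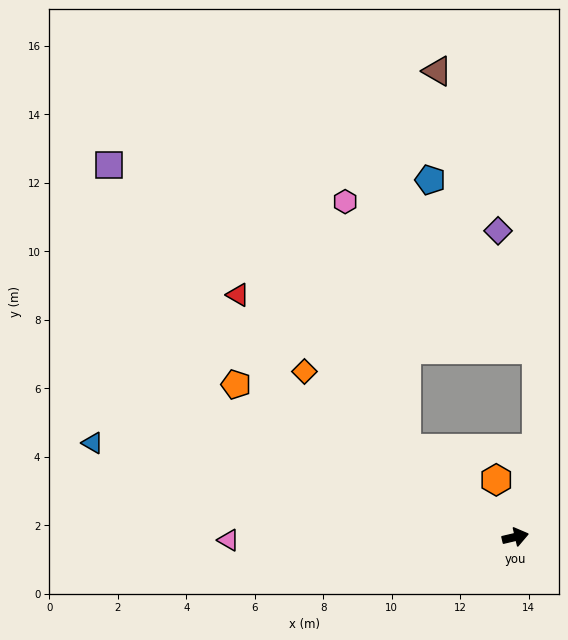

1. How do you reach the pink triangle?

turn left 167°, forward 8.4 m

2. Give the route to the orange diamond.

turn left 129°, forward 7.8 m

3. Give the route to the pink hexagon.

blocked — turn left 128°, forward 4.1 m, then turn right 37°, forward 7.4 m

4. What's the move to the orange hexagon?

turn left 95°, forward 1.8 m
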